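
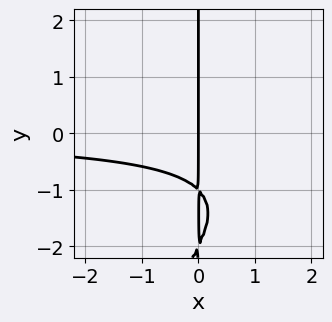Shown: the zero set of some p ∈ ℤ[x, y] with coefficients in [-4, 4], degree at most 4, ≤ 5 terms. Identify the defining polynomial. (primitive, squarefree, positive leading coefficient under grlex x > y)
x^2*y - x*y^2 - 3*x*y - 2*x

First, the degree is 3 — the shape is more complex than any degree-2 curve.
Then, checking where it meets the axes: it meets the x-axis at x = 0 (among the integer gridlines); the visible y-axis segment lies entirely on the curve.
Finally, matching integer coefficients to the picture gives p.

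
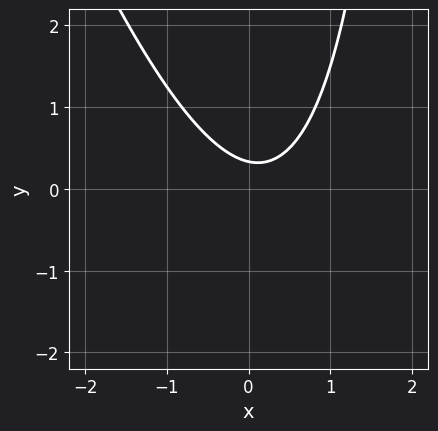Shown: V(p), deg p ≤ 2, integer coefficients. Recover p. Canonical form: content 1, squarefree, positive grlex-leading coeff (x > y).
3*x^2 + x*y - x - 3*y + 1

deg p = 2.
From the visible intercepts: it misses every integer gridline on the x-axis.
Matching integer coefficients to the picture gives p.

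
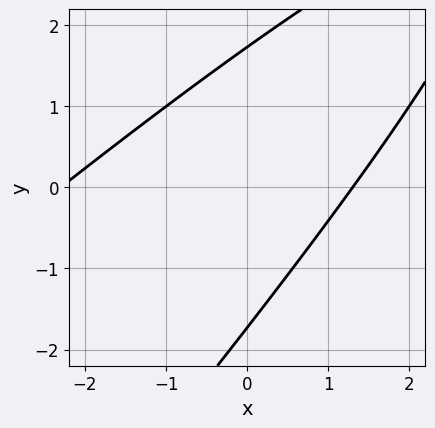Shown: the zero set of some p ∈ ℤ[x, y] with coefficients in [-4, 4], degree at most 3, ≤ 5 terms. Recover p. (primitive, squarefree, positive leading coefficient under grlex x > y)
First, deg p = 2. A generic line meets the curve in up to 2 points.
Finally, solving for integer coefficients yields p as stated.

x^2 - 2*x*y + y^2 + x - 3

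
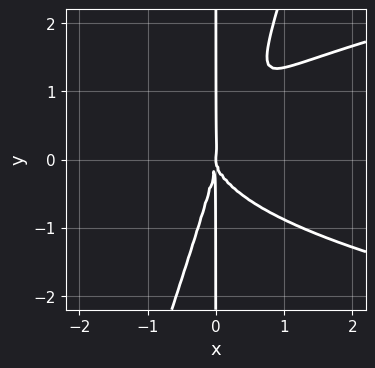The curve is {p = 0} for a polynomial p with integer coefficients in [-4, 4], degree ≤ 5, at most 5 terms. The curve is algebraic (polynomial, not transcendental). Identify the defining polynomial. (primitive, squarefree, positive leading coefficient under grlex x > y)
3*x^2*y^2 - x*y^3 - 3*x^3

(a) Degree: no degree-3 curve has this shape, so deg p = 4.
(b) Reading off the gridlines: the visible y-axis segment lies entirely on the curve; one x-axis crossing is at x = 0.
(c) Matching integer coefficients to the picture gives p.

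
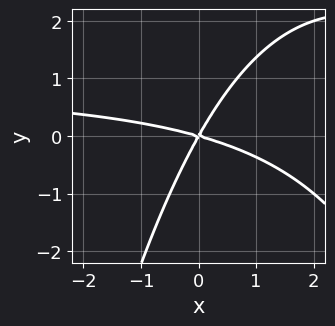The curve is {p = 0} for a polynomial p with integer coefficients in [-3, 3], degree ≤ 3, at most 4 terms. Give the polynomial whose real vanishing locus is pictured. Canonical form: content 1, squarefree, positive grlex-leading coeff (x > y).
(a) deg p = 3.
(b) From the visible intercepts: one y-axis crossing is at y = 0; one x-axis crossing is at x = 0.
(c) Matching integer coefficients to the picture gives p.

x^2*y - x^2 - 3*x*y + 2*y^2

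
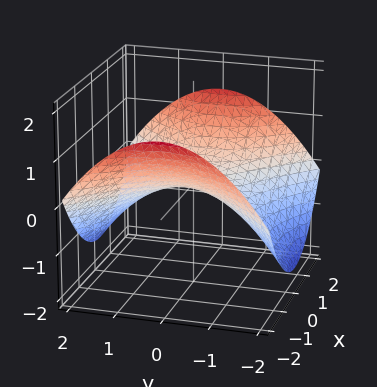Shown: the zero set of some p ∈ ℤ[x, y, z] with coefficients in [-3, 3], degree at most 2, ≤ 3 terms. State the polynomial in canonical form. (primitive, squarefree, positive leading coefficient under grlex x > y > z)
(a) The degree is 2 — a hyperbolic paraboloid; a quadric.
(b) Symmetries: the y ↦ −y reflection is a symmetry, so y appears only in even powers; the x ↦ −x reflection is a symmetry, so x appears only in even powers.
(c) Reading off the gridlines: it crosses the x-axis at the gridline x = 0; one z-axis crossing is at z = 0; it crosses the y-axis at the gridline y = 0.
(d) Together with the visible shape, these determine p as stated.

x^2 - y^2 - 3*z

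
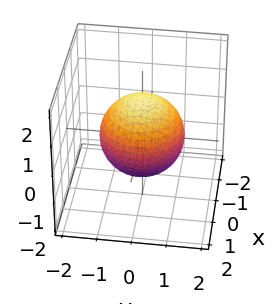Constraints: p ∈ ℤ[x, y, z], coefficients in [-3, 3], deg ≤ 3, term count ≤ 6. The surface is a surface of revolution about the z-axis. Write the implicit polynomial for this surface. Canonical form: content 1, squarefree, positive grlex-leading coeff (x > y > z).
The degree is 2 — no degree-1 surface has this shape.
Symmetries: rotational symmetry about the z-axis ⇒ p depends on x, y only through x² + y².
Checking where it meets the axes: a circular section at z = -1 has radius between 0 and 1.
Putting this together gives p.

2*x^2 + 2*y^2 + 2*z^2 - 3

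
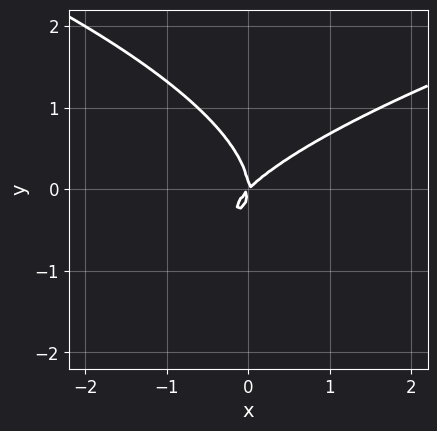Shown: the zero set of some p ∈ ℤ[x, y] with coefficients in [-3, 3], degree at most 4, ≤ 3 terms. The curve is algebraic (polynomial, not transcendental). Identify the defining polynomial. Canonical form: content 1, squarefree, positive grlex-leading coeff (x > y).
y^3 - x^2 + x*y

Degree: no degree-2 curve has this shape, so deg p = 3.
From the visible intercepts: it crosses the x-axis at the gridline x = 0; it meets the y-axis at y = 0 (among the integer gridlines).
These observations pin down the coefficients.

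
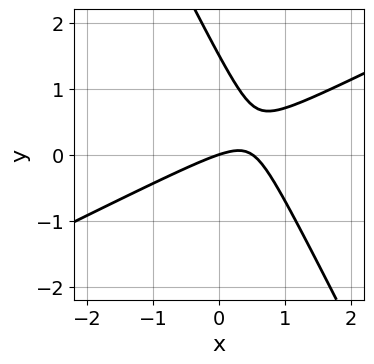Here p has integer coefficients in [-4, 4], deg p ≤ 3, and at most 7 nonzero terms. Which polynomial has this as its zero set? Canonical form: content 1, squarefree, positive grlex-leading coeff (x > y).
(a) deg p = 2. The shape is more complex than any degree-1 curve.
(b) From the axis intercepts and sections: it crosses the y-axis at the gridline y = 0; one x-axis crossing is at x = 0.
(c) These observations pin down the coefficients.

2*x^2 - 3*x*y - 2*y^2 - x + 3*y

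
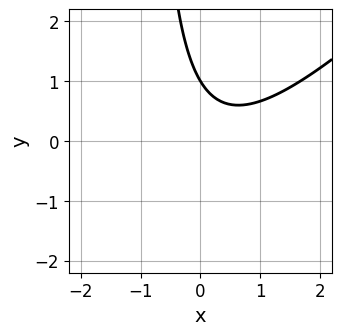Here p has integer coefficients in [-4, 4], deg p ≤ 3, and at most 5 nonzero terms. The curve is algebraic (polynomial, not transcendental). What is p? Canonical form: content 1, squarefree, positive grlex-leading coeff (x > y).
1. The degree is 2 — a generic line meets the curve in up to 2 points.
2. Reading off the gridlines: one y-axis crossing is at y = 1; no x-intercept at any integer in the box.
3. Putting this together gives p.

3*x^2 - 3*x*y - 2*x - 3*y + 3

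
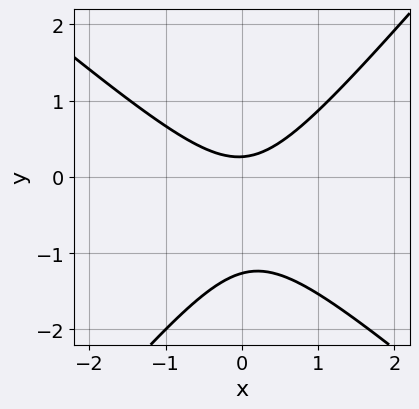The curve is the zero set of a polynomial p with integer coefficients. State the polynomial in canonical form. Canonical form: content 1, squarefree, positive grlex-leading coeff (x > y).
The degree is 2 — a generic line meets the curve in up to 2 points.
Reading off the gridlines: the curve avoids every integer x-axis point in the box.
Fitting integer coefficients to these (and the overall shape) gives p.

3*x^2 + x*y - 3*y^2 - 3*y + 1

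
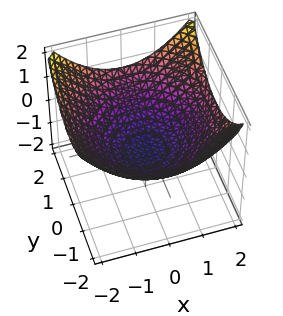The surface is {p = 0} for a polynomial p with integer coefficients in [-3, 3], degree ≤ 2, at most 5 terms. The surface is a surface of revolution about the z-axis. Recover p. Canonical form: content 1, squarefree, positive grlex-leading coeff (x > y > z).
x^2 + y^2 - 3*z - 2

The degree is 2 — no degree-1 surface has this shape.
By symmetry, the z-axis is an axis of rotation, so x and y enter only as x² + y².
Checking where it meets the axes: a circular section at z = 0 has radius between 1 and 2.
Matching integer coefficients to the picture gives p.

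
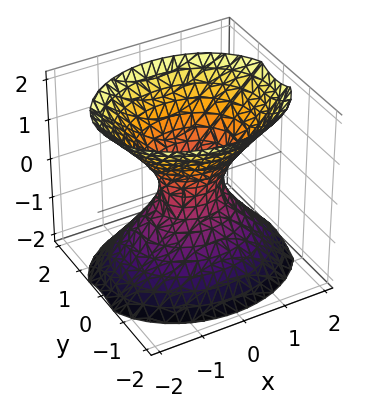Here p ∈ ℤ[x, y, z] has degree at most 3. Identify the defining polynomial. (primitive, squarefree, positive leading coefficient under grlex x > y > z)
First, the degree is 2 — one connected sheet with a waist; a quadric.
Then, symmetries: mirror symmetry y ↦ −y ⇒ only even powers of y; mirror symmetry x ↦ −x ⇒ only even powers of x; it's symmetric under z → −z, forcing even powers of z.
Then, against the integer gridlines: the surface avoids every integer z-axis point in the box.
Finally, assembling these constraints gives the stated polynomial.

2*x^2 + 3*y^2 - 2*z^2 - 1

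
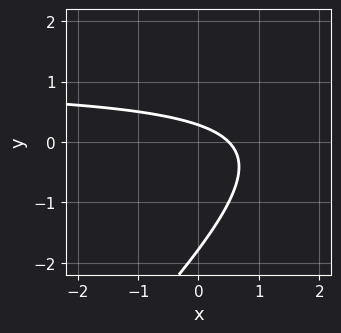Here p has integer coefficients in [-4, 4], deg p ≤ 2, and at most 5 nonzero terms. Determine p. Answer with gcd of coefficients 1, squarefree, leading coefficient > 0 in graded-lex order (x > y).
2*x*y - 2*y^2 - 2*x - 3*y + 1

First, the degree is 2 — no degree-1 curve has this shape.
Finally, the integer polynomial consistent with all of this is the stated p.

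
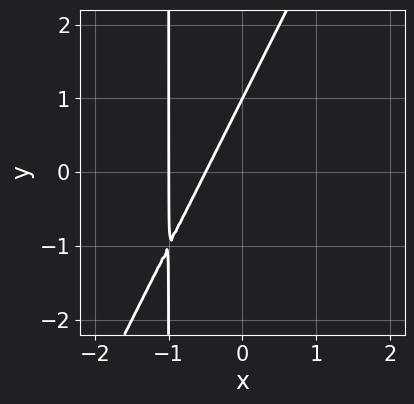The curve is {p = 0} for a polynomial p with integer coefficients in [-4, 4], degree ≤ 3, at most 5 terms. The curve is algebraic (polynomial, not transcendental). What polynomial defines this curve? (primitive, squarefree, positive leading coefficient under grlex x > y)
2*x^2 - x*y + 3*x - y + 1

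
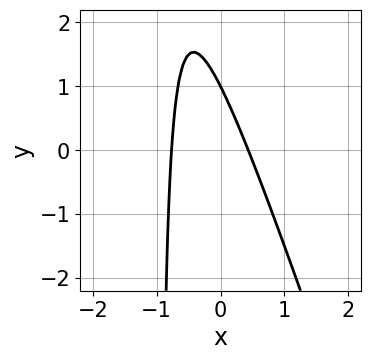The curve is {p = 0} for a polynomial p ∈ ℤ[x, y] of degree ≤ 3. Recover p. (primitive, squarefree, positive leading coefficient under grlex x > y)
3*x^2 + x*y + x + y - 1

(a) The degree is 2 — the shape is more complex than any degree-1 curve.
(b) From the axis intercepts and sections: it meets the y-axis at y = 1 (among the integer gridlines).
(c) These observations pin down the coefficients.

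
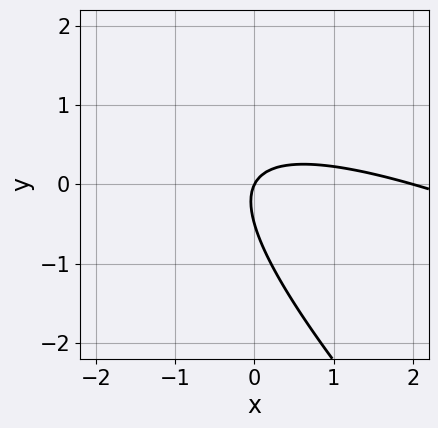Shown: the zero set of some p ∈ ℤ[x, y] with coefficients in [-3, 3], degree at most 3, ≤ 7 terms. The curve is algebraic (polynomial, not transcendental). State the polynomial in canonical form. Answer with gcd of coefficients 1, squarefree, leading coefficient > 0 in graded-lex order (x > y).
(a) Degree: a generic line meets the curve in up to 2 points, so deg p = 2.
(b) From the visible intercepts: one y-axis crossing is at y = 0; the x-axis gridline crossings are at x ∈ {0, 2}.
(c) Fitting integer coefficients to these (and the overall shape) gives p.

x^2 + 3*x*y + 2*y^2 - 2*x + y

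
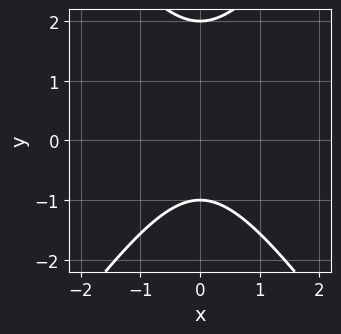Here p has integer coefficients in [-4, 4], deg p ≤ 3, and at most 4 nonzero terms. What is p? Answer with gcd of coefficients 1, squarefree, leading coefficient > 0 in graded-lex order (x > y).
The degree is 2 — the shape is more complex than any degree-1 curve.
Symmetries: it's symmetric under x → −x, forcing even powers of x.
From the visible intercepts: it misses every integer gridline on the x-axis; among the integer gridlines, it crosses the y-axis at y ∈ {-1, 2}.
Assembling these constraints gives the stated polynomial.

2*x^2 - y^2 + y + 2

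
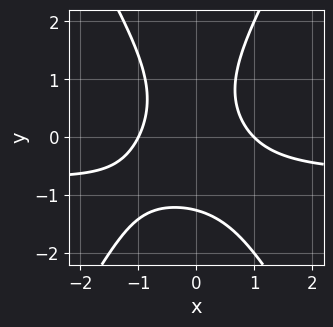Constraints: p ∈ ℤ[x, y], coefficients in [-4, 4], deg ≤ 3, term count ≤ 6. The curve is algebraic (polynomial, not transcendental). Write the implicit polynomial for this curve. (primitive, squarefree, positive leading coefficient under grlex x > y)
3*x^2*y - y^3 + 2*x^2 + x*y - 2

(a) Degree: a generic line meets the curve in up to 3 points, so deg p = 3.
(b) Observable constraints: among the integer gridlines, it crosses the x-axis at x ∈ {-1, 1}.
(c) These observations pin down the coefficients.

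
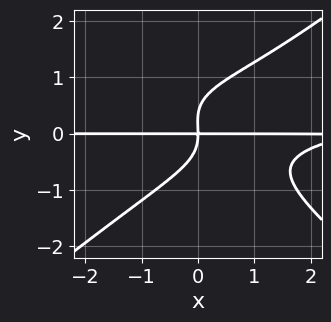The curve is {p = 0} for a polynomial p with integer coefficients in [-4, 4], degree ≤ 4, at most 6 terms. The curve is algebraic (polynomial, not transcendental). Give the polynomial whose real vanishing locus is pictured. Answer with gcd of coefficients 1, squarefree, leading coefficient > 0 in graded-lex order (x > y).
2*x^2*y^2 - 3*y^4 - x^2*y + y^3 + 3*x*y

deg p = 4. A generic line meets the curve in up to 4 points.
Against the integer gridlines: every point of the x-axis in the box is on the curve; it crosses the y-axis at the gridline y = 0.
These observations pin down the coefficients.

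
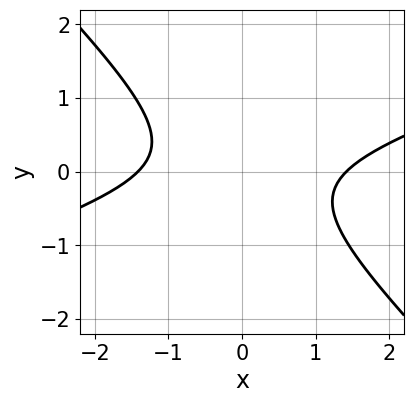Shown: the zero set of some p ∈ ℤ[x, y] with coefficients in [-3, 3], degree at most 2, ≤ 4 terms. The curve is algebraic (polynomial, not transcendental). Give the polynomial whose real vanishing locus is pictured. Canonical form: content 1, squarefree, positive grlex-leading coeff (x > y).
The degree is 2 — a generic line meets the curve in up to 2 points.
Against the integer gridlines: no y-intercept at any integer in the box.
These observations pin down the coefficients.

x^2 - 2*x*y - 3*y^2 - 2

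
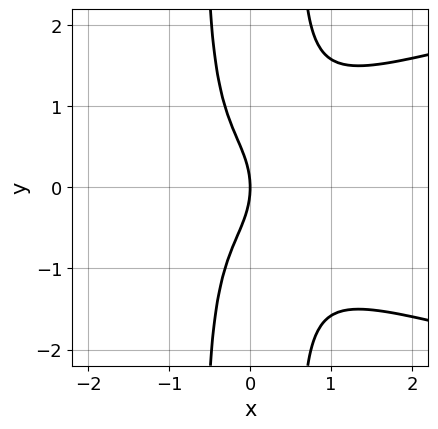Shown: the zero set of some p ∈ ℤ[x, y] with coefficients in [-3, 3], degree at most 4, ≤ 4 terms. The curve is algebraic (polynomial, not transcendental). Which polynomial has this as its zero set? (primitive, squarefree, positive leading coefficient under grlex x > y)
Degree: no degree-3 curve has this shape, so deg p = 4.
Symmetries: mirror symmetry y ↦ −y ⇒ only even powers of y.
Against the integer gridlines: one x-axis crossing is at x = 0; one y-axis crossing is at y = 0.
These observations pin down the coefficients.

3*x^2*y^2 - 3*x^3 - y^2 - 2*x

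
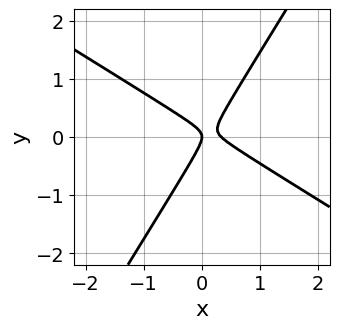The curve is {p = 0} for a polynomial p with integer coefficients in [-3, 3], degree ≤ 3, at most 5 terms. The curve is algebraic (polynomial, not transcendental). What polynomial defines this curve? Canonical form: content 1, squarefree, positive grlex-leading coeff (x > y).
1. deg p = 2. No degree-1 curve has this shape.
2. Reading off the gridlines: it crosses the y-axis at the gridline y = 0; it crosses the x-axis at the gridline x = 0.
3. Solving for integer coefficients yields p as stated.

3*x^2 + 3*x*y - 3*y^2 - x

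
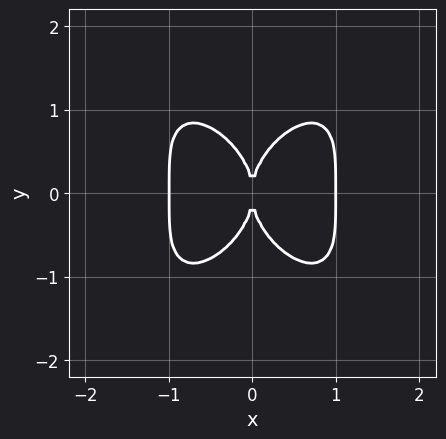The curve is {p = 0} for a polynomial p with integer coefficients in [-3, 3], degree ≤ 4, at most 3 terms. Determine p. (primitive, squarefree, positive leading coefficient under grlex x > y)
2*x^4 + y^4 - 2*x^2

(a) Degree: a generic line meets the curve in up to 4 points, so deg p = 4.
(b) Symmetries: the x ↦ −x reflection is a symmetry, so x appears only in even powers; mirror symmetry y ↦ −y ⇒ only even powers of y.
(c) From the axis intercepts and sections: it crosses the y-axis at the gridline y = 0; the x-axis gridline crossings are at x ∈ {-1, 0, 1}.
(d) Solving for integer coefficients yields p as stated.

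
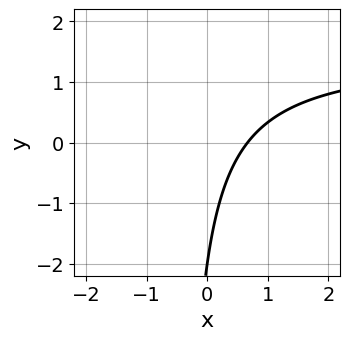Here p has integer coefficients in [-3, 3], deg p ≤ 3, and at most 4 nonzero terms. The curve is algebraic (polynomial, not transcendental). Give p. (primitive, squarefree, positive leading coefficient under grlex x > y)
First, deg p = 2. No degree-1 curve has this shape.
Then, checking where it meets the axes: it meets the y-axis at y = -2 (among the integer gridlines).
Finally, these observations pin down the coefficients.

2*x*y - 3*x + y + 2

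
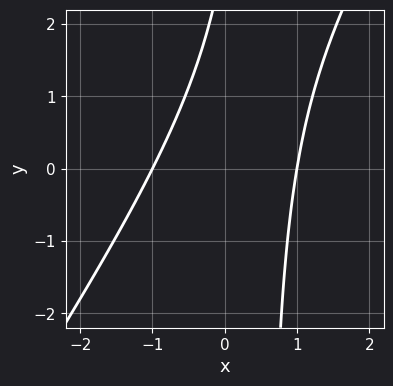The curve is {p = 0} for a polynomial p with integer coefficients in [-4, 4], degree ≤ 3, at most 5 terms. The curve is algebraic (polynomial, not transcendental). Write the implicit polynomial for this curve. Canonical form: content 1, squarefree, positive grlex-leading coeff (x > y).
3*x^2 - 2*x*y + y - 3

(a) Degree: the shape is more complex than any degree-1 curve, so deg p = 2.
(b) From the axis intercepts and sections: no y-intercept at any integer in the box; the x-axis gridline crossings are at x ∈ {-1, 1}.
(c) Fitting integer coefficients to these (and the overall shape) gives p.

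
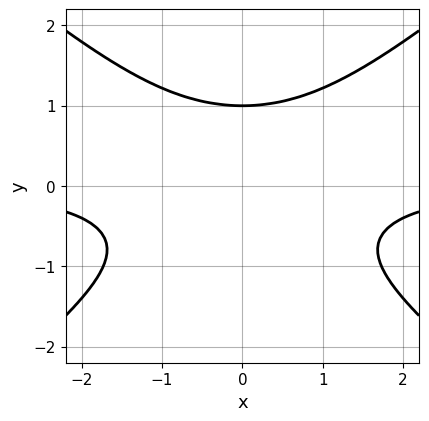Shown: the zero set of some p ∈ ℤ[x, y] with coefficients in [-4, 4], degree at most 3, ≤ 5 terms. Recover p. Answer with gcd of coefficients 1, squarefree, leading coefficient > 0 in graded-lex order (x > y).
2*x^2*y - 3*y^3 + 3

First, degree: a generic line meets the curve in up to 3 points, so deg p = 3.
Next, symmetries: the x ↦ −x reflection is a symmetry, so x appears only in even powers.
Next, against the integer gridlines: it misses every integer gridline on the x-axis; one y-axis crossing is at y = 1.
Finally, the integer polynomial consistent with all of this is the stated p.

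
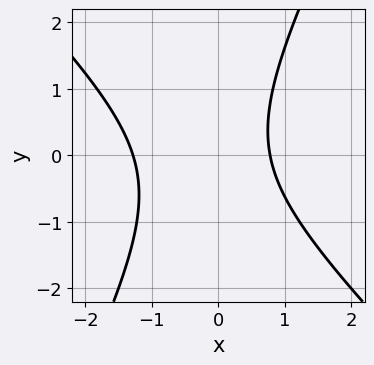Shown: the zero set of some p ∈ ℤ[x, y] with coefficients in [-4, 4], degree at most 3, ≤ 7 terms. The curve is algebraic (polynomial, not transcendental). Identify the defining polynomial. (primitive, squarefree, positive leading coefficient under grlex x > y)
(a) deg p = 2.
(b) From the visible intercepts: it misses every integer gridline on the y-axis.
(c) Matching integer coefficients to the picture gives p.

2*x^2 + x*y - y^2 + x - 2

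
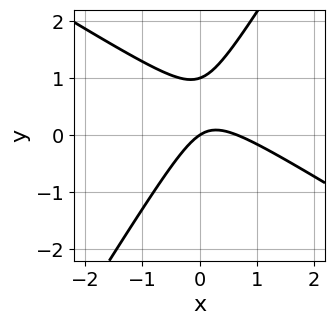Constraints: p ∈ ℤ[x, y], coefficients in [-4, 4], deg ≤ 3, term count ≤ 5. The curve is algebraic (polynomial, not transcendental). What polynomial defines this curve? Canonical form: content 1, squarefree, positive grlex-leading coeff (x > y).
3*x^2 + 3*x*y - 3*y^2 - 2*x + 3*y

First, deg p = 2. A generic line meets the curve in up to 2 points.
Then, against the integer gridlines: among the integer gridlines, it crosses the y-axis at y ∈ {0, 1}; it crosses the x-axis at the gridline x = 0.
Finally, the integer polynomial consistent with all of this is the stated p.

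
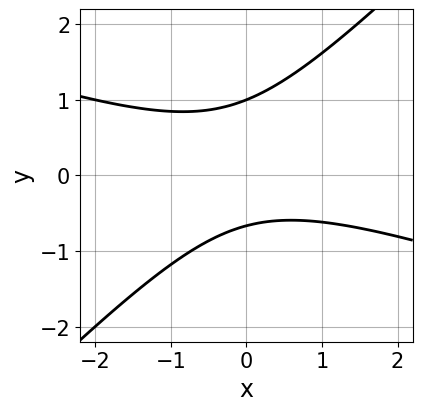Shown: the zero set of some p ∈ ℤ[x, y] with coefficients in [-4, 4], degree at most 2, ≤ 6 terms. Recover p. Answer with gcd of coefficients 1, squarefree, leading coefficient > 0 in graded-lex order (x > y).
1. deg p = 2. No degree-1 curve has this shape.
2. Against the integer gridlines: it crosses the y-axis at the gridline y = 1; no x-intercept at any integer in the box.
3. These observations pin down the coefficients.

x^2 + 2*x*y - 3*y^2 + y + 2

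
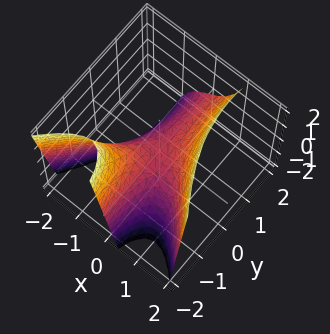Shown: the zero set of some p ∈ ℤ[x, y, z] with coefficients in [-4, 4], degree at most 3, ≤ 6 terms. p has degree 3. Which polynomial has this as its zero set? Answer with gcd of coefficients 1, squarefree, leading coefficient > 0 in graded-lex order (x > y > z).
First, deg p = 3. A generic line meets the surface in up to 3 points.
Then, checking where it meets the axes: one x-axis crossing is at x = 0; it meets the z-axis at z = 0 (among the integer gridlines); the visible y-axis segment lies entirely on the surface.
Finally, matching integer coefficients to the picture gives p.

2*x^3 - x*y^2 + 3*x*y - 2*z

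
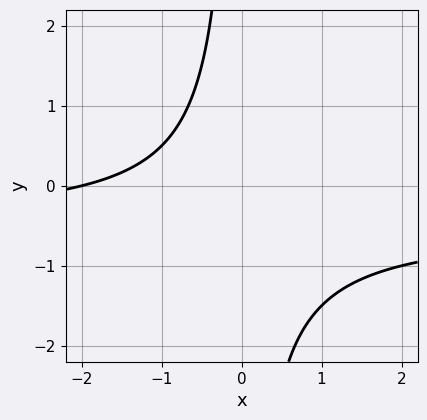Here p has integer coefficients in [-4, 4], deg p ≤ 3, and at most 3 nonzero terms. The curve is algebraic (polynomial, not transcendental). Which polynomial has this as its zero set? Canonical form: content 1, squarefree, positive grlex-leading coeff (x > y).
2*x*y + x + 2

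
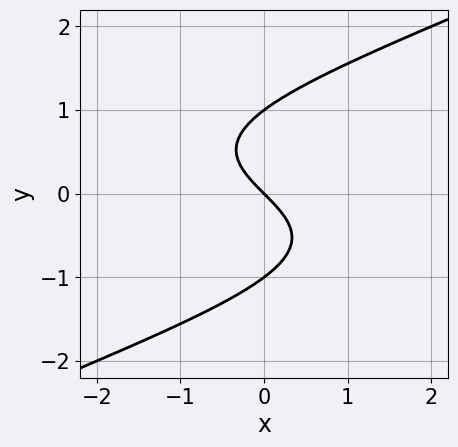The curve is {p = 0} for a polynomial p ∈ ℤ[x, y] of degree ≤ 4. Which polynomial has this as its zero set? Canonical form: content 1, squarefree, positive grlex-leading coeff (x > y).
1. The degree is 3 — no degree-2 curve has this shape.
2. Against the integer gridlines: it meets the x-axis at x = 0 (among the integer gridlines); among the integer gridlines, it crosses the y-axis at y ∈ {-1, 0, 1}.
3. Fitting integer coefficients to these (and the overall shape) gives p.

x*y^2 - 2*y^3 + 2*x + 2*y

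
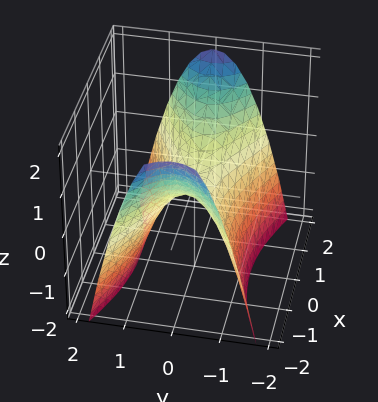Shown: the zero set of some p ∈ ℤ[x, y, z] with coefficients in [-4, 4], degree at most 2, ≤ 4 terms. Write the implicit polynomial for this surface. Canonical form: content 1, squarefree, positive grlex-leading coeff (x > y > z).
Degree: a hyperbolic paraboloid; a quadric, so deg p = 2.
Symmetries: it's symmetric under x → −x, forcing even powers of x; it's symmetric under y → −y, forcing even powers of y.
From the axis intercepts and sections: it meets the y-axis at y = 0 (among the integer gridlines); it meets the z-axis at z = 0 (among the integer gridlines); it meets the x-axis at x = 0 (among the integer gridlines).
Together with the visible shape, these determine p as stated.

x^2 - 3*y^2 - 2*z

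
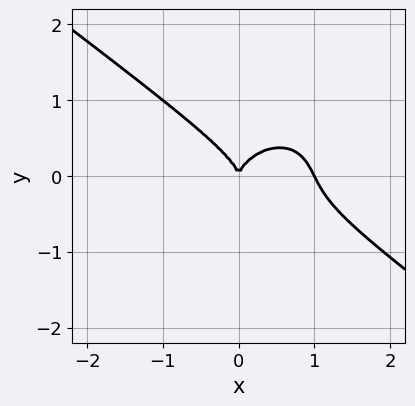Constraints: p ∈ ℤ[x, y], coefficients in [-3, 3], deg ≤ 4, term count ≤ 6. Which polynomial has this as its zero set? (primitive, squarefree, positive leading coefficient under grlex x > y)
Degree: the shape is more complex than any degree-2 curve, so deg p = 3.
Checking where it meets the axes: one y-axis crossing is at y = 0; the x-axis gridline crossings are at x ∈ {0, 1}.
These observations pin down the coefficients.

2*x^3 + x^2*y + 3*y^3 - 2*x^2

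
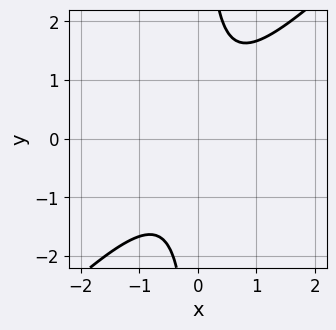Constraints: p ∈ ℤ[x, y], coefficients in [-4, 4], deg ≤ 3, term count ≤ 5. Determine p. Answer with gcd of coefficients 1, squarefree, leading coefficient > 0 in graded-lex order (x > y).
3*x^2 - 3*x*y + 2

deg p = 2. A generic line meets the curve in up to 2 points.
Observable constraints: no y-intercept at any integer in the box; no x-intercept at any integer in the box.
Together with the visible shape, these determine p as stated.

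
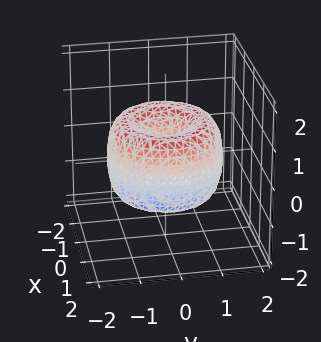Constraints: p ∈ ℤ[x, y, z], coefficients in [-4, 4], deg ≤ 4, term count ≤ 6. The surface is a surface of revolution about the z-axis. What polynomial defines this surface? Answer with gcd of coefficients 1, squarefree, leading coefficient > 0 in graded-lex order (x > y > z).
x^4 + 2*x^2*y^2 + y^4 - 2*x^2 - 2*y^2 + z^2

deg p = 4. The shape is more complex than any degree-3 surface.
By symmetry, the surface is invariant under rotation about z: p = q(x² + y², z).
Reading off the gridlines: one x-axis crossing is at x = 0; one y-axis crossing is at y = 0; a circular section at z = 0 has radius between 1 and 2.
Fitting integer coefficients to these (and the overall shape) gives p.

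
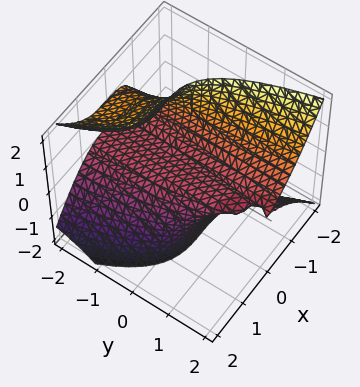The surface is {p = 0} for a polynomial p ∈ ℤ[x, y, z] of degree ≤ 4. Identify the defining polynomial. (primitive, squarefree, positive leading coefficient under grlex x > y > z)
2*x^3 + 2*y*z^2 - y*z + 2*z

1. Degree: no degree-2 surface has this shape, so deg p = 3.
2. Observable constraints: it crosses the x-axis at the gridline x = 0; every point of the y-axis in the box is on the surface.
3. Together with the visible shape, these determine p as stated.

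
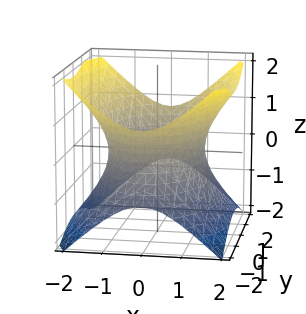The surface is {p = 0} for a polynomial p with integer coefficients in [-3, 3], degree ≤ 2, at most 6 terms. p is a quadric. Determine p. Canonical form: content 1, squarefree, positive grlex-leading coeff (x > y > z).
(a) The degree is 2 — an hourglass — one-sheet hyperboloid; a quadric.
(b) Symmetries: it's symmetric under z → −z, forcing even powers of z; it's symmetric under y → −y, forcing even powers of y; the x ↦ −x reflection is a symmetry, so x appears only in even powers.
(c) Checking where it meets the axes: the surface avoids every integer z-axis point in the box.
(d) Putting this together gives p.

2*x^2 + y^2 - 2*z^2 - 3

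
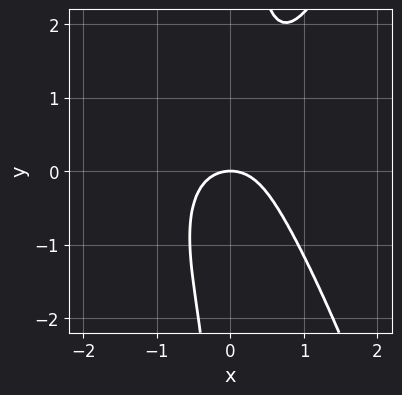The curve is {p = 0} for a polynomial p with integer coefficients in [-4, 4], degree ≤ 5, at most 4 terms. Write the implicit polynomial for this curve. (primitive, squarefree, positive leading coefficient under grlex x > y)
1. The degree is 4 — a generic line meets the curve in up to 4 points.
2. From the visible intercepts: it crosses the y-axis at the gridline y = 0; one x-axis crossing is at x = 0.
3. Solving for integer coefficients yields p as stated.

3*x^4 - 2*x*y^2 + 2*x^2 + 2*y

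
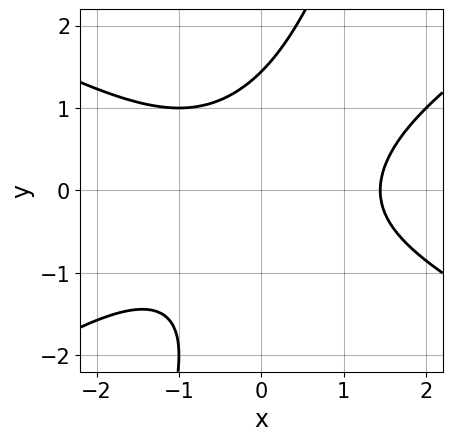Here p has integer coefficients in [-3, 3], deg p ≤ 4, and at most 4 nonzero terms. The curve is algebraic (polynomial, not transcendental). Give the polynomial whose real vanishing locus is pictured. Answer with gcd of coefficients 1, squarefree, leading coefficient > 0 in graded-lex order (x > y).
x^3 - 3*x*y^2 + y^3 - 3

1. Degree: a generic line meets the curve in up to 3 points, so deg p = 3.
2. Matching integer coefficients to the picture gives p.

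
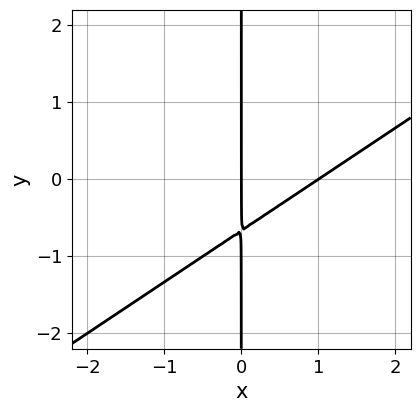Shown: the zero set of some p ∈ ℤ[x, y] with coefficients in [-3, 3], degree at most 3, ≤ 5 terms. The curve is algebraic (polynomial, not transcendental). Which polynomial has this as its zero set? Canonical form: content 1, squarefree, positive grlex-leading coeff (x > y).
2*x^2 - 3*x*y - 2*x

(a) The degree is 2 — the shape is more complex than any degree-1 curve.
(b) Against the integer gridlines: among the integer gridlines, it crosses the x-axis at x ∈ {0, 1}; the visible y-axis segment lies entirely on the curve.
(c) Putting this together gives p.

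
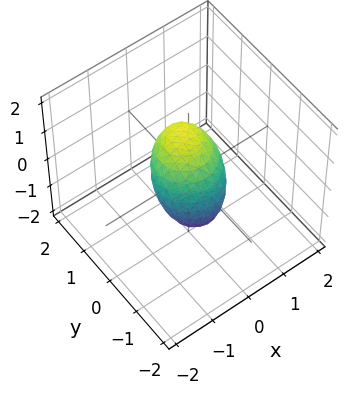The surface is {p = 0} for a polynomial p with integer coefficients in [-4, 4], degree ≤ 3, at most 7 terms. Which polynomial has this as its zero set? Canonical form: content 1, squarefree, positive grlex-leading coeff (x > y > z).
1. Degree: a generic line meets the surface in up to 2 points, so deg p = 2.
2. Putting this together gives p.

3*x^2 - x*z + 3*y^2 - 3*y*z + 3*z^2 - 2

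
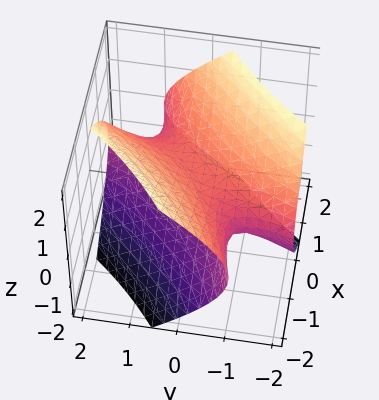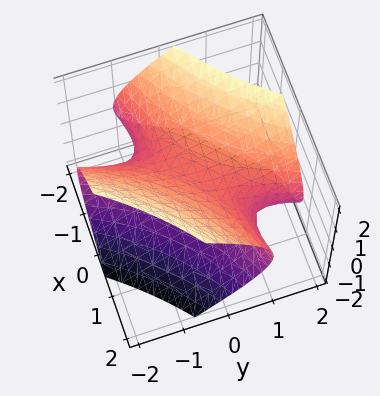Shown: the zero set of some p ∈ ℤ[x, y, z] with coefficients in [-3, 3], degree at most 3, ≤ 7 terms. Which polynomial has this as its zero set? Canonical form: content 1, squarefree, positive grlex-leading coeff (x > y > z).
Degree: no degree-1 surface has this shape, so deg p = 2.
From the axis intercepts and sections: no x-intercept at any integer in the box; no y-intercept at any integer in the box.
Together with the visible shape, these determine p as stated.

x^2 - 3*x*y + y^2 - 2*z^2 + 1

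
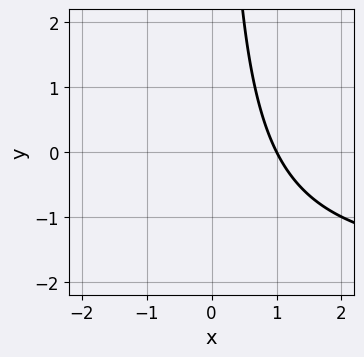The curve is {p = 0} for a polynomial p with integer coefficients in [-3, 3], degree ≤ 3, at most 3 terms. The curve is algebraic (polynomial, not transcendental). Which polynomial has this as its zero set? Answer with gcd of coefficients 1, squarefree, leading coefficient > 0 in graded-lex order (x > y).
x*y + 2*x - 2

(a) The degree is 2 — no degree-1 curve has this shape.
(b) Observable constraints: it meets the x-axis at x = 1 (among the integer gridlines); the curve avoids every integer y-axis point in the box.
(c) Fitting integer coefficients to these (and the overall shape) gives p.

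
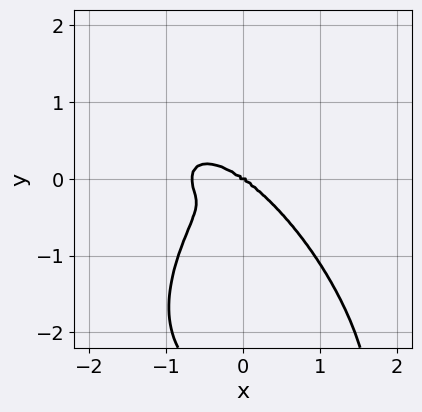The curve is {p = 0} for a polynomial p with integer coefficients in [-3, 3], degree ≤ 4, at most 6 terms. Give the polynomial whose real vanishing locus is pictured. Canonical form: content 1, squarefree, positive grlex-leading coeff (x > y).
First, the degree is 4 — no degree-3 curve has this shape.
Next, from the axis intercepts and sections: it meets the x-axis at x = 0 (among the integer gridlines); one y-axis crossing is at y = 0.
Finally, matching integer coefficients to the picture gives p.

3*x^4 + y^4 + 2*x^3 - 2*x*y^2 + 3*y^3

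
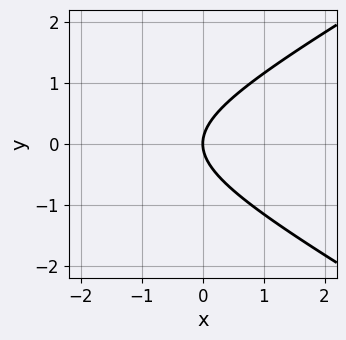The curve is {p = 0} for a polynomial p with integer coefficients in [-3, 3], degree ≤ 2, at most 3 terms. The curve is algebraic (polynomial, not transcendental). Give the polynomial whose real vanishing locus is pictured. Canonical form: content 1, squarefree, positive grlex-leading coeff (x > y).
1. Degree: the shape is more complex than any degree-1 curve, so deg p = 2.
2. Symmetries: it's symmetric under y → −y, forcing even powers of y.
3. Against the integer gridlines: it meets the x-axis at x = 0 (among the integer gridlines); it crosses the y-axis at the gridline y = 0.
4. Assembling these constraints gives the stated polynomial.

x^2 - 3*y^2 + 3*x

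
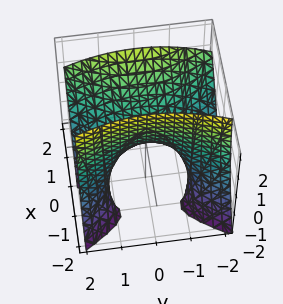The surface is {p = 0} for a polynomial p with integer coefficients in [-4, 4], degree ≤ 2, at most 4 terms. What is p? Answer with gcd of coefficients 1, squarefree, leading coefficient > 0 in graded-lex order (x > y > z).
3*x^2 - 3*x*z - y^2 - 2*z

1. deg p = 2. A generic line meets the surface in up to 2 points.
2. Checking where it meets the axes: it crosses the x-axis at the gridline x = 0; it meets the z-axis at z = 0 (among the integer gridlines).
3. The integer polynomial consistent with all of this is the stated p.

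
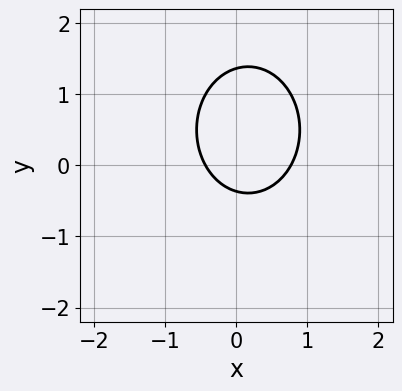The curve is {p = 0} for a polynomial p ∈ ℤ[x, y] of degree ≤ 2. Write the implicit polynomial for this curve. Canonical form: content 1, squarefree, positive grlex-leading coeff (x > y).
First, the degree is 2 — no degree-1 curve has this shape.
Finally, putting this together gives p.

3*x^2 + 2*y^2 - x - 2*y - 1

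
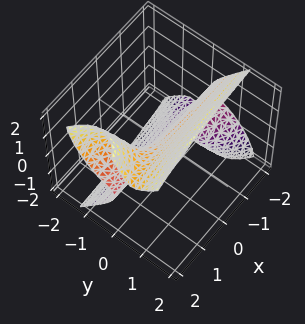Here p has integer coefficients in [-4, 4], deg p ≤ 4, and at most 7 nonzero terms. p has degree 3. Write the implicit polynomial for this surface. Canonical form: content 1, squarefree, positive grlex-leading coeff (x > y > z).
1. Degree: no degree-2 surface has this shape, so deg p = 3.
2. Observable constraints: it meets the y-axis at y = 0 (among the integer gridlines); the visible x-axis segment lies entirely on the surface.
3. Putting this together gives p.

2*x*y*z - x*z^2 - 3*y^3 + z^3 - 2*y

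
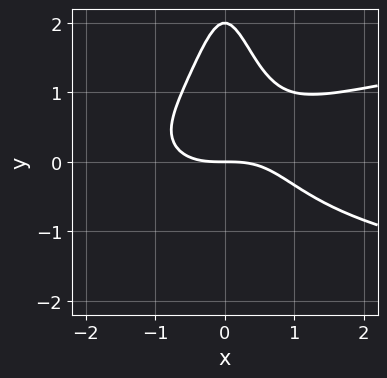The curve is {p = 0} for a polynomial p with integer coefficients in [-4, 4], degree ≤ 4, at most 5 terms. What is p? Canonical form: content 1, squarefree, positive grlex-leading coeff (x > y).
Degree: a generic line meets the curve in up to 4 points, so deg p = 4.
Against the integer gridlines: the y-axis gridline crossings are at y ∈ {0, 2}; one x-axis crossing is at x = 0.
Together with the visible shape, these determine p as stated.

2*x^2*y^2 - x^3 + y^2 - 2*y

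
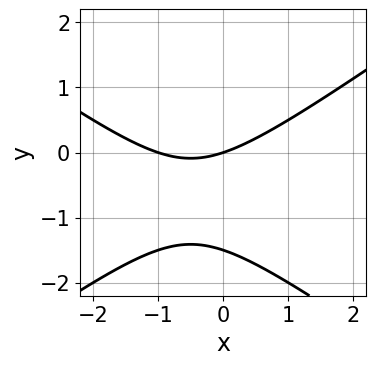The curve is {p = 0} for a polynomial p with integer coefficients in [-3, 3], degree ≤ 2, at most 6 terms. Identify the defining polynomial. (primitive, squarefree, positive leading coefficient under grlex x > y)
First, degree: no degree-1 curve has this shape, so deg p = 2.
Then, from the axis intercepts and sections: among the integer gridlines, it crosses the x-axis at x ∈ {-1, 0}; it crosses the y-axis at the gridline y = 0.
Finally, together with the visible shape, these determine p as stated.

x^2 - 2*y^2 + x - 3*y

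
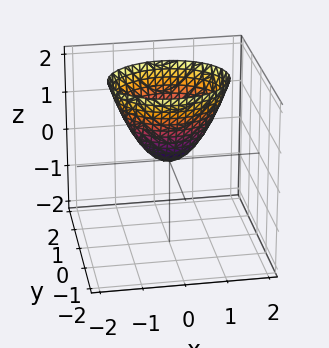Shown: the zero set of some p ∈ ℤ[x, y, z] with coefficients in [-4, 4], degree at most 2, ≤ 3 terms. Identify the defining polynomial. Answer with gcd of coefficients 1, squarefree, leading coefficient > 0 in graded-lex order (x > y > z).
2*x^2 + 3*y^2 - 2*z

1. Degree: a single bowl opening along one axis; a quadric, so deg p = 2.
2. Symmetries: it's symmetric under y → −y, forcing even powers of y; it's symmetric under x → −x, forcing even powers of x.
3. Observable constraints: it crosses the z-axis at the gridline z = 0; one y-axis crossing is at y = 0; it meets the x-axis at x = 0 (among the integer gridlines).
4. The integer polynomial consistent with all of this is the stated p.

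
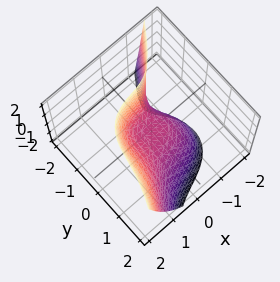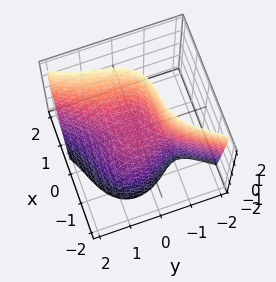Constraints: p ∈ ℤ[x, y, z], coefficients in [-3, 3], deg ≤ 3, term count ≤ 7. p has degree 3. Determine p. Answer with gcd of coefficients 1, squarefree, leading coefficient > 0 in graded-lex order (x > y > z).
First, the degree is 3 — no degree-2 surface has this shape.
Then, from the axis intercepts and sections: it meets the x-axis at x = 0 (among the integer gridlines); it crosses the y-axis at the gridline y = 0.
Finally, these observations pin down the coefficients.

x^3 + x*y^2 - y^3 - y*z - z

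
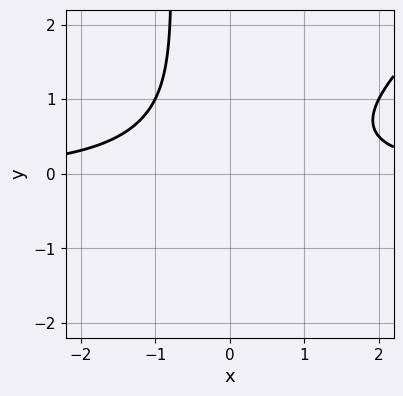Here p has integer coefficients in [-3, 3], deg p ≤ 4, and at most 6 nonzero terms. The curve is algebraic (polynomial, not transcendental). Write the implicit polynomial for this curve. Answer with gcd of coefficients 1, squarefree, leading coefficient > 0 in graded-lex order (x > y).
2*x^2*y - 2*x*y^2 - 2*y^2 + y - 3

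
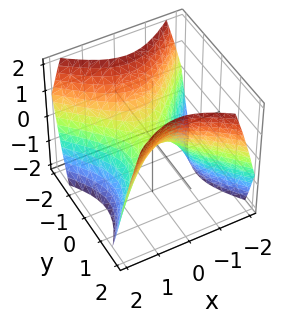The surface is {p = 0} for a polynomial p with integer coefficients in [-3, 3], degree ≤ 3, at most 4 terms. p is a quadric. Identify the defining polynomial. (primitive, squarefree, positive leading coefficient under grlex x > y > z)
x^2 - y^2 + z

1. deg p = 2. A hyperbolic paraboloid; a quadric.
2. Symmetries: mirror symmetry y ↦ −y ⇒ only even powers of y; the x ↦ −x reflection is a symmetry, so x appears only in even powers.
3. Reading off the gridlines: it meets the y-axis at y = 0 (among the integer gridlines); it meets the x-axis at x = 0 (among the integer gridlines); it crosses the z-axis at the gridline z = 0.
4. These observations pin down the coefficients.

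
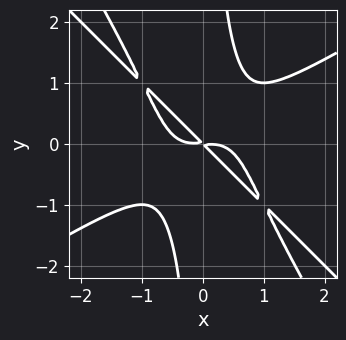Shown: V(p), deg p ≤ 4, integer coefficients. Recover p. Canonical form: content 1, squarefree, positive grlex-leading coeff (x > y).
x^4 - 2*x^2*y^2 - x*y^3 + x*y + y^2

(a) The degree is 4 — a generic line meets the curve in up to 4 points.
(b) The integer polynomial consistent with all of this is the stated p.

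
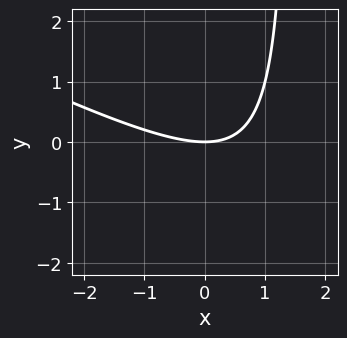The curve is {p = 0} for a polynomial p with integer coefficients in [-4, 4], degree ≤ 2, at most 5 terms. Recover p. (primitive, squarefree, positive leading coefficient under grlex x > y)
deg p = 2. A generic line meets the curve in up to 2 points.
From the axis intercepts and sections: one y-axis crossing is at y = 0; one x-axis crossing is at x = 0.
Matching integer coefficients to the picture gives p.

x^2 + 2*x*y - 3*y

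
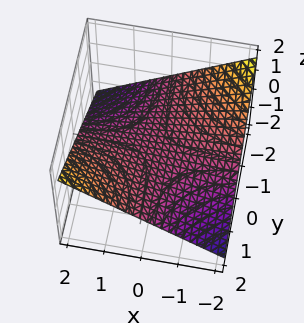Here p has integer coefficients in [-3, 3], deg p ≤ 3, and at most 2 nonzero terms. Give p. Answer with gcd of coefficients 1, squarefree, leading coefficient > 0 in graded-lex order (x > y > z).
First, deg p = 2.
Then, observable constraints: the visible x-axis segment lies entirely on the surface; it meets the z-axis at z = 0 (among the integer gridlines).
Finally, solving for integer coefficients yields p as stated.

x*y - 3*z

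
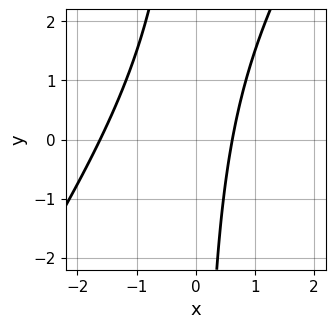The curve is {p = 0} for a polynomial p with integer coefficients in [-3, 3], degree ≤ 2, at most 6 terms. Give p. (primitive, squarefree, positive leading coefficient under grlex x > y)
3*x^2 - 2*x*y + 3*x - 3

Degree: a generic line meets the curve in up to 2 points, so deg p = 2.
Observable constraints: it misses every integer gridline on the y-axis.
Matching integer coefficients to the picture gives p.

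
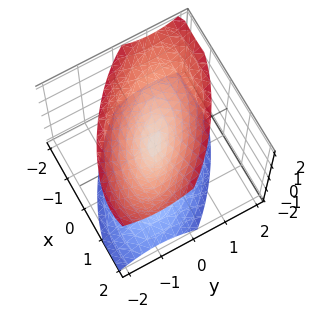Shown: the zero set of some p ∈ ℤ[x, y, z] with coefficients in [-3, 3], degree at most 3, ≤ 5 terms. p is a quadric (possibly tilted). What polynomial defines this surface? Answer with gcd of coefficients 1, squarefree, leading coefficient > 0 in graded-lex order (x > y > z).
(a) I count 2 distinct pieces. They look like related sheets of one shape, so recover p as a whole.
(b) deg p = 2. The shape is more complex than any degree-1 surface.
(c) Reading off the gridlines: one y-axis crossing is at y = 0; it meets the z-axis at z = 0 (among the integer gridlines).
(d) Assembling these constraints gives the stated polynomial.

2*x^2 + 3*x*y + 3*y^2 - 2*z^2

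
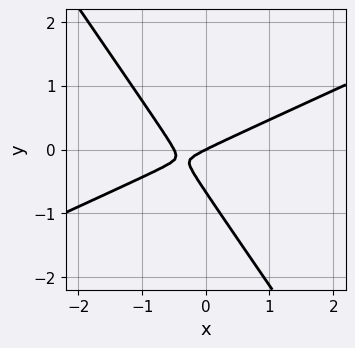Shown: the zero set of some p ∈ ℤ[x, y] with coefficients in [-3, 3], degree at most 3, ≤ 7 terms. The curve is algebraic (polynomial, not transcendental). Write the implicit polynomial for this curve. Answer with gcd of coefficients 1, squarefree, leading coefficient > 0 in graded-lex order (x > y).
The degree is 2 — no degree-1 curve has this shape.
From the axis intercepts and sections: one x-axis crossing is at x = 0; it meets the y-axis at y = 0 (among the integer gridlines).
Putting this together gives p.

2*x^2 - 3*x*y - 3*y^2 + x - 2*y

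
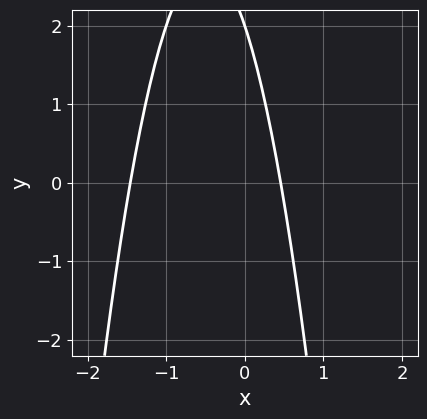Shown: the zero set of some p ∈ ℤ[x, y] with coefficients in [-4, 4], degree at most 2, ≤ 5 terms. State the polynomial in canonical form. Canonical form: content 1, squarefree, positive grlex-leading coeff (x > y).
1. The degree is 2 — no degree-1 curve has this shape.
2. Checking where it meets the axes: one y-axis crossing is at y = 2.
3. Matching integer coefficients to the picture gives p.

3*x^2 + 3*x + y - 2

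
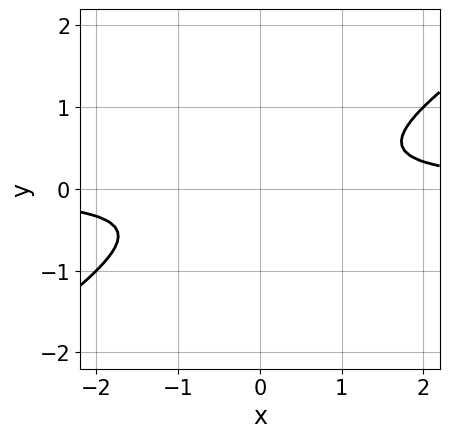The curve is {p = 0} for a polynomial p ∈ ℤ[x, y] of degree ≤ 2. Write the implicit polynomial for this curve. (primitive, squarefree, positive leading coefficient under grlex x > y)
Degree: the shape is more complex than any degree-1 curve, so deg p = 2.
Reading off the gridlines: the curve avoids every integer x-axis point in the box; it misses every integer gridline on the y-axis.
Solving for integer coefficients yields p as stated.

2*x*y - 3*y^2 - 1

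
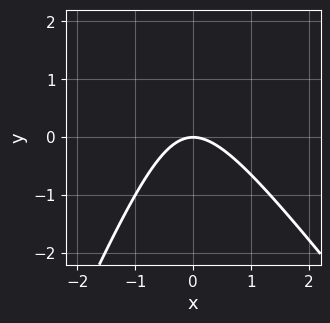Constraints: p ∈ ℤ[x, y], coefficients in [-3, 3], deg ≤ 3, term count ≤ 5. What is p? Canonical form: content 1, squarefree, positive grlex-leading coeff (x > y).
1. Degree: a generic line meets the curve in up to 2 points, so deg p = 2.
2. Checking where it meets the axes: one x-axis crossing is at x = 0; it meets the y-axis at y = 0 (among the integer gridlines).
3. The integer polynomial consistent with all of this is the stated p.

3*x^2 + x*y - y^2 + 3*y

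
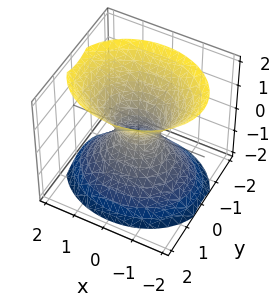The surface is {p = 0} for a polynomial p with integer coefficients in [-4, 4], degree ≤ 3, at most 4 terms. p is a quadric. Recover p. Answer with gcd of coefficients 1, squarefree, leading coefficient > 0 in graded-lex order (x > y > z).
1. The degree is 2 — an hourglass — one-sheet hyperboloid; a quadric.
2. Symmetries: mirror symmetry y ↦ −y ⇒ only even powers of y; it's symmetric under z → −z, forcing even powers of z; mirror symmetry x ↦ −x ⇒ only even powers of x.
3. From the axis intercepts and sections: the surface avoids every integer z-axis point in the box.
4. Putting this together gives p.

2*x^2 + 3*y^2 - 2*z^2 - 1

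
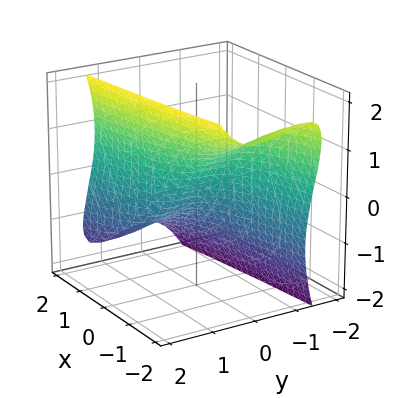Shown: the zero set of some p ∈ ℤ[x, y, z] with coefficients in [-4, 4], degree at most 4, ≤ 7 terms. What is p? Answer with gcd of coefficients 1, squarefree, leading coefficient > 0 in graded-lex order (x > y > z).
3*y^3 + 3*y^2*z - z^3 - 3*x - 2*z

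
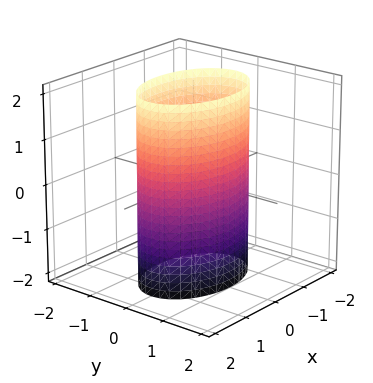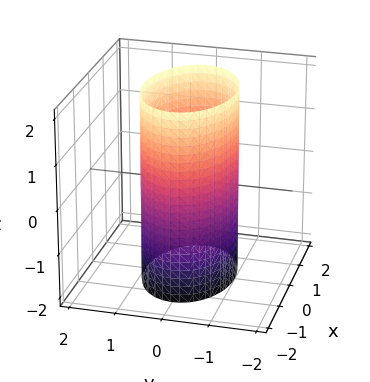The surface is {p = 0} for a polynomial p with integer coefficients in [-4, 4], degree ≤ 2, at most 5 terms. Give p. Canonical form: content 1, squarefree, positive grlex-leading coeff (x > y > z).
(a) The degree is 2 — constant cross-section along one axis; a quadric.
(b) Symmetries: the x ↦ −x reflection is a symmetry, so x appears only in even powers; mirror symmetry y ↦ −y ⇒ only even powers of y; the z ↦ −z reflection is a symmetry, so z appears only in even powers.
(c) Checking where it meets the axes: among the integer gridlines, it crosses the y-axis at y ∈ {-1, 1}; no z-intercept at any integer in the box.
(d) The integer polynomial consistent with all of this is the stated p.

x^2 + 2*y^2 - 2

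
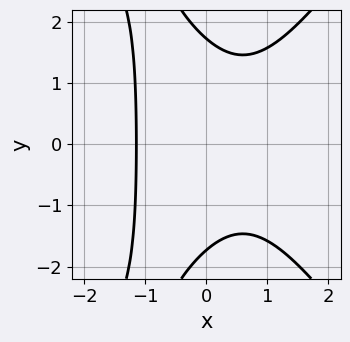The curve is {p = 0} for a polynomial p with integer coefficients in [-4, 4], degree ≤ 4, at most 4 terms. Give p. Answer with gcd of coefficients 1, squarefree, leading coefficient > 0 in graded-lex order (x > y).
The degree is 3 — a generic line meets the curve in up to 3 points.
Symmetries: mirror symmetry y ↦ −y ⇒ only even powers of y.
Assembling these constraints gives the stated polynomial.

2*x^3 - x*y^2 - y^2 + 3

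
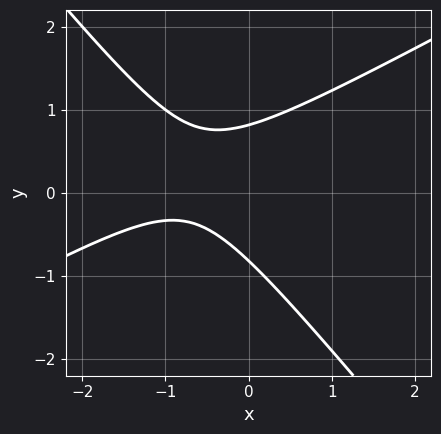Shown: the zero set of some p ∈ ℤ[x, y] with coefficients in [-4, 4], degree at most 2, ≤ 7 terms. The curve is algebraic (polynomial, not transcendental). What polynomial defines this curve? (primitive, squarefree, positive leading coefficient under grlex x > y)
2*x^2 - 2*x*y - 3*y^2 + 3*x + 2

(a) Degree: the shape is more complex than any degree-1 curve, so deg p = 2.
(b) Checking where it meets the axes: the curve avoids every integer x-axis point in the box.
(c) Matching integer coefficients to the picture gives p.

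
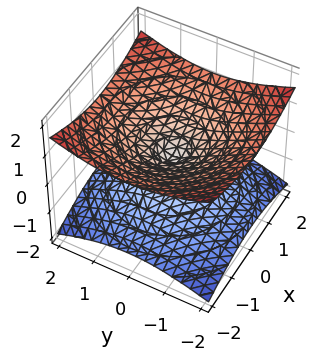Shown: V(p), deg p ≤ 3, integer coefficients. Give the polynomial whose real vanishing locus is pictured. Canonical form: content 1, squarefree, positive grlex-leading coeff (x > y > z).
x^2 + y^2 - 3*z^2

First, the degree is 2 — two nappes meeting at a single point; a quadric.
Then, symmetries: the z ↦ −z reflection is a symmetry, so z appears only in even powers; every cross-section ⟂ z is a circle, so x, y appear only via x² + y².
Next, checking where it meets the axes: a circular section at z = -1 has radius between 1 and 2; it meets the y-axis at y = 0 (among the integer gridlines).
Finally, the integer polynomial consistent with all of this is the stated p.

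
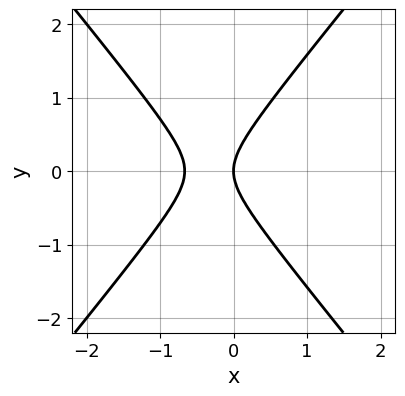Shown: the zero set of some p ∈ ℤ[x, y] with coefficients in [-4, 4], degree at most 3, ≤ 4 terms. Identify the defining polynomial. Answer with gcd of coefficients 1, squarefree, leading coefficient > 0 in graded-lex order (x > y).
3*x^2 - 2*y^2 + 2*x

deg p = 2.
Symmetries: the y ↦ −y reflection is a symmetry, so y appears only in even powers.
Against the integer gridlines: it crosses the y-axis at the gridline y = 0; one x-axis crossing is at x = 0.
Solving for integer coefficients yields p as stated.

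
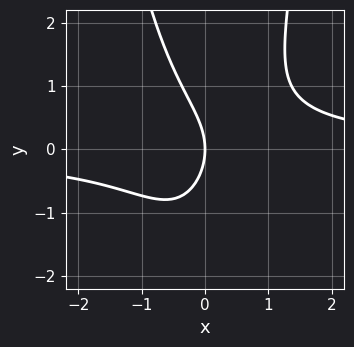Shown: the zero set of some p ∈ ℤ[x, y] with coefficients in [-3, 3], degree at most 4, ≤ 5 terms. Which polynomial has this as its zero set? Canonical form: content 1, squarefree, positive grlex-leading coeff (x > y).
2*x^2*y - y^2 - 2*x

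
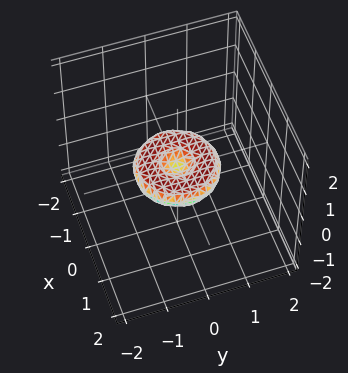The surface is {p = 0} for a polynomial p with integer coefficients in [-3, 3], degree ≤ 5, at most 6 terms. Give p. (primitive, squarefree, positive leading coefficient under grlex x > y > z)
The degree is 4 — a generic line meets the surface in up to 4 points.
Symmetry: the surface is invariant under rotation about z: p = q(x² + y², z).
From the visible intercepts: one z-axis crossing is at z = 0; a circular section at z = 0 has radius exactly 1.
Together with the visible shape, these determine p as stated.

x^4 + 2*x^2*y^2 + y^4 - x^2 - y^2 + 3*z^2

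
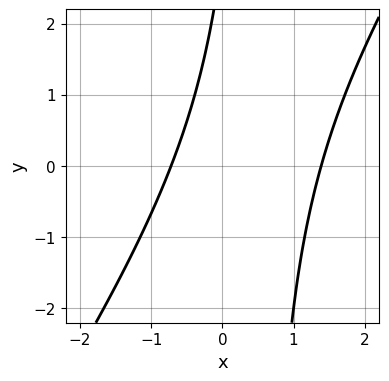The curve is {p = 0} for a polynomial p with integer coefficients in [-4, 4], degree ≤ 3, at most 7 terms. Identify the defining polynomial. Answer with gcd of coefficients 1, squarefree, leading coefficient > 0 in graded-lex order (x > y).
deg p = 2. A generic line meets the curve in up to 2 points.
Checking where it meets the axes: it misses every integer gridline on the y-axis.
Fitting integer coefficients to these (and the overall shape) gives p.

3*x^2 - 2*x*y - 2*x + y - 3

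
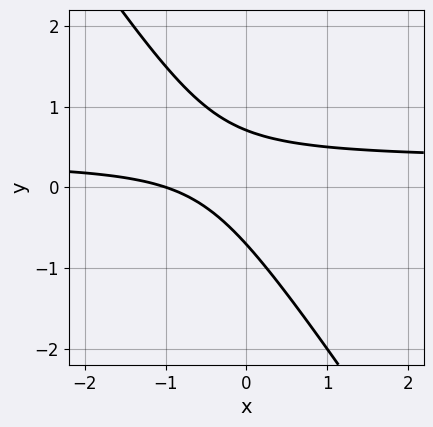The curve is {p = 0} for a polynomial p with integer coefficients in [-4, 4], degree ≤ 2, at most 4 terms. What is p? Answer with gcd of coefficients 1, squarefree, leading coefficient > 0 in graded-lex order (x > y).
1. Degree: the shape is more complex than any degree-1 curve, so deg p = 2.
2. Against the integer gridlines: it crosses the x-axis at the gridline x = -1.
3. Assembling these constraints gives the stated polynomial.

3*x*y + 2*y^2 - x - 1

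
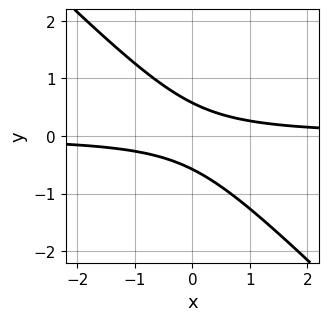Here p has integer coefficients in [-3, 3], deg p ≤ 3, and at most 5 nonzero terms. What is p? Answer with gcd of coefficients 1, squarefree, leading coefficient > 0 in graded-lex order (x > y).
3*x*y + 3*y^2 - 1

1. Degree: the shape is more complex than any degree-1 curve, so deg p = 2.
2. From the axis intercepts and sections: it misses every integer gridline on the x-axis.
3. Matching integer coefficients to the picture gives p.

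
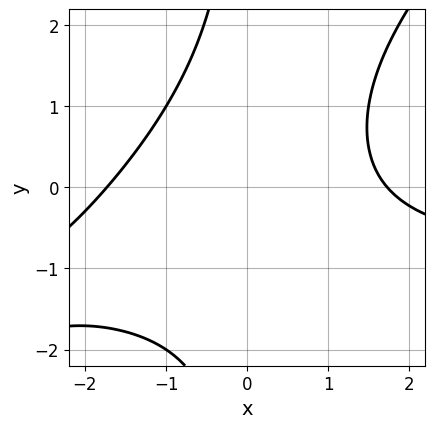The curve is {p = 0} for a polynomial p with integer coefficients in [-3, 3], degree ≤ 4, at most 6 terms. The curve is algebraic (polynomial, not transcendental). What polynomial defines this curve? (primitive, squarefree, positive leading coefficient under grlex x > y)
(a) deg p = 3. A generic line meets the curve in up to 3 points.
(b) Observable constraints: it misses every integer gridline on the y-axis.
(c) Putting this together gives p.

x^2*y - x*y^2 + x^2 - 3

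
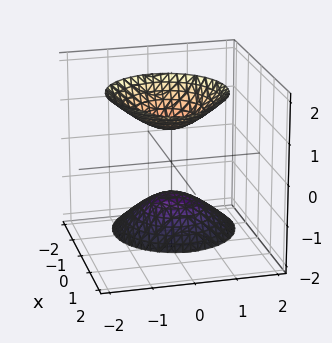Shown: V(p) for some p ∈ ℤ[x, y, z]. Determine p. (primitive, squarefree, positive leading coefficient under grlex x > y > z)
3*x^2 - 3*x*z + 3*y^2 + y*z - z^2 + 2

First, there are 2 components.
Then, the degree is 2 — a generic line meets the surface in up to 2 points.
Then, from the axis intercepts and sections: it misses every integer gridline on the x-axis; it misses every integer gridline on the y-axis.
Finally, assembling these constraints gives the stated polynomial.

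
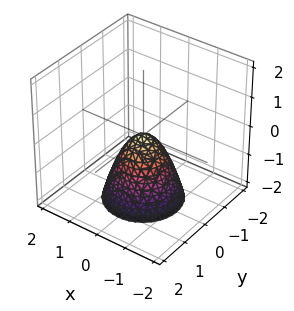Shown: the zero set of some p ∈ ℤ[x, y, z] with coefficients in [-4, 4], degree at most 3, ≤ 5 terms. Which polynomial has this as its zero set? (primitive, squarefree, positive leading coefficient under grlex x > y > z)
deg p = 2. A paraboloid; a quadric.
By symmetry, every cross-section ⟂ z is a circle, so x, y appear only via x² + y².
From the axis intercepts and sections: one z-axis crossing is at z = 0; a circular section at z = -1 has radius between 0 and 1; it crosses the y-axis at the gridline y = 0.
Fitting integer coefficients to these (and the overall shape) gives p.

3*x^2 + 3*y^2 + 2*z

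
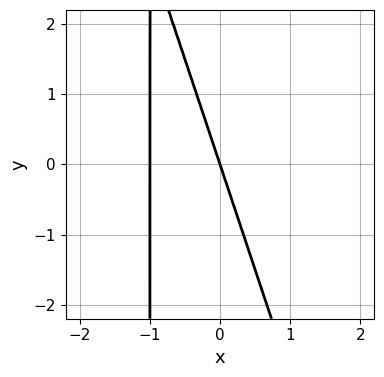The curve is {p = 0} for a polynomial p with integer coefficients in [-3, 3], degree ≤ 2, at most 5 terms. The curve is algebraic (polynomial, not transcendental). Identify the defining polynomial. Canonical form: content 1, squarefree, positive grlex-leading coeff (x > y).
3*x^2 + x*y + 3*x + y

(a) The degree is 2 — a generic line meets the curve in up to 2 points.
(b) Against the integer gridlines: one y-axis crossing is at y = 0; among the integer gridlines, it crosses the x-axis at x ∈ {-1, 0}.
(c) These observations pin down the coefficients.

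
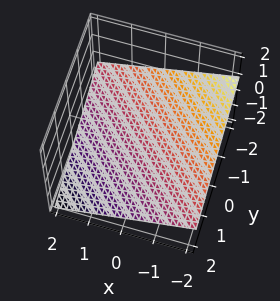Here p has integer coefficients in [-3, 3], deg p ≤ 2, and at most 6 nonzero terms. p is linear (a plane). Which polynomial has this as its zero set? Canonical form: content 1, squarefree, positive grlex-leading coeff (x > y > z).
x + y + 3*z + 2

1. deg p = 1. The surface is flat (a plane).
2. Reading off the gridlines: it crosses the y-axis at the gridline y = -2; one x-axis crossing is at x = -2.
3. Fitting integer coefficients to these (and the overall shape) gives p.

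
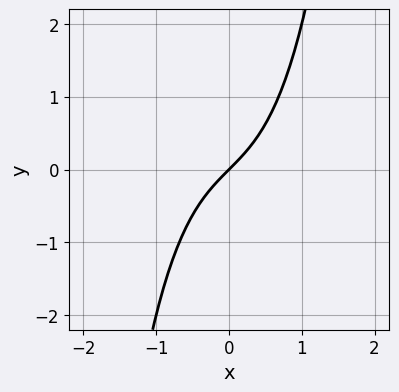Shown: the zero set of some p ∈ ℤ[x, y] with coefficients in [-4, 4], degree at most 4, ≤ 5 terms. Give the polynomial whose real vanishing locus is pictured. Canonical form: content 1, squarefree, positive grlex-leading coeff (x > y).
(a) deg p = 3. A generic line meets the curve in up to 3 points.
(b) Observable constraints: one y-axis crossing is at y = 0; one x-axis crossing is at x = 0.
(c) Assembling these constraints gives the stated polynomial.

x^3 + x - y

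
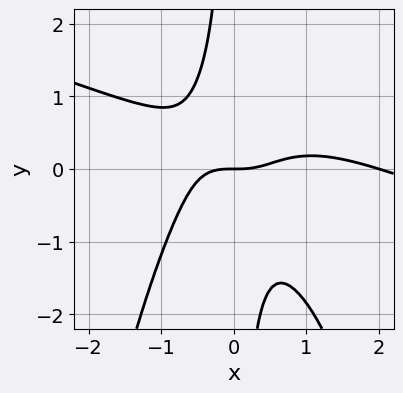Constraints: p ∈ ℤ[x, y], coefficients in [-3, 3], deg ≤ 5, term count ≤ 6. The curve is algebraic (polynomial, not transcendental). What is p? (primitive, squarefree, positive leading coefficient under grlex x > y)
(a) Degree: no degree-3 curve has this shape, so deg p = 4.
(b) From the axis intercepts and sections: among the integer gridlines, it crosses the x-axis at x ∈ {0, 2}; one y-axis crossing is at y = 0.
(c) Matching integer coefficients to the picture gives p.

x^4 + 3*x^3*y - 2*x^3 + 3*x*y^2 + 2*y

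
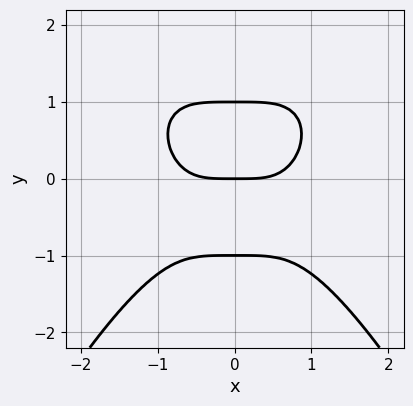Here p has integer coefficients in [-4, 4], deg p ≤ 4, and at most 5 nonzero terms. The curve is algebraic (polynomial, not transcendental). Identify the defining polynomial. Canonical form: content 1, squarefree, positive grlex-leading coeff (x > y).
2*x^4 + 3*y^3 - 3*y

The degree is 4 — no degree-3 curve has this shape.
Symmetries: the x ↦ −x reflection is a symmetry, so x appears only in even powers.
Against the integer gridlines: one x-axis crossing is at x = 0; among the integer gridlines, it crosses the y-axis at y ∈ {-1, 0, 1}.
Putting this together gives p.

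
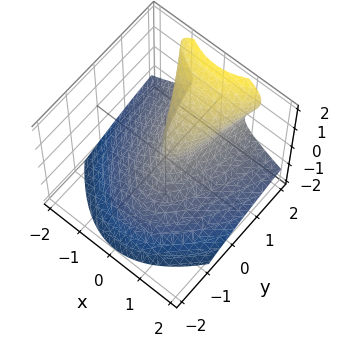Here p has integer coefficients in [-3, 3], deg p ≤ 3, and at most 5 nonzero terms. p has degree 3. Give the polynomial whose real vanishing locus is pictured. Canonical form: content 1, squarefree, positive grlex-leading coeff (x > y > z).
2*y*z^2 - 2*z^3 - 3*x^2 + y

First, degree: a generic line meets the surface in up to 3 points, so deg p = 3.
Next, observable constraints: it meets the z-axis at z = 0 (among the integer gridlines); one x-axis crossing is at x = 0; it meets the y-axis at y = 0 (among the integer gridlines).
Finally, the integer polynomial consistent with all of this is the stated p.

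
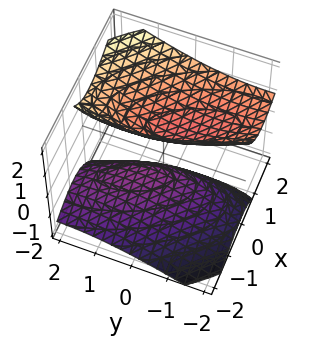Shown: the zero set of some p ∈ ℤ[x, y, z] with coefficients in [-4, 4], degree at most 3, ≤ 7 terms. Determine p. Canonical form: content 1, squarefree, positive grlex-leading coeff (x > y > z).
3*x^2 + 2*x*y - 3*x*z + y^2 - 2*z^2 + 1

I count 2 distinct pieces.
Degree: no degree-1 surface has this shape, so deg p = 2.
Reading off the gridlines: the surface avoids every integer y-axis point in the box; the surface avoids every integer x-axis point in the box.
These observations pin down the coefficients.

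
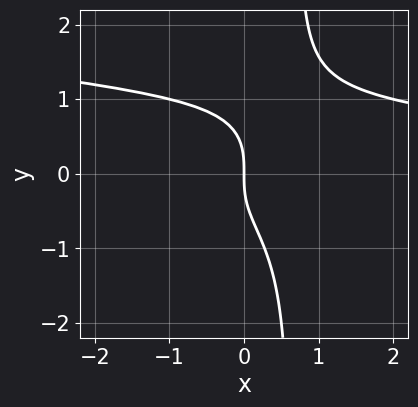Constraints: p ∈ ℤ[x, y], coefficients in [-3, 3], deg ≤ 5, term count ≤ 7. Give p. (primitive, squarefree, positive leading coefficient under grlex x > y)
1. Degree: no degree-3 curve has this shape, so deg p = 4.
2. Observable constraints: it crosses the y-axis at the gridline y = 0; it crosses the x-axis at the gridline x = 0.
3. Solving for integer coefficients yields p as stated.

3*x*y^3 + x^2*y - x*y^2 - 2*y^3 - 3*x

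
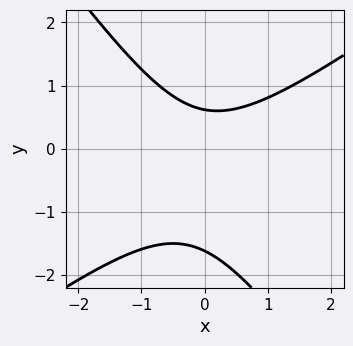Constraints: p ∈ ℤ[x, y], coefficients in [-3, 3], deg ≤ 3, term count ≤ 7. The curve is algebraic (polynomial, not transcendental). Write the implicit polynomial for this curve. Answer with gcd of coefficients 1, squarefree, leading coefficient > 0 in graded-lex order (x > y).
First, deg p = 2.
Then, from the axis intercepts and sections: the curve avoids every integer x-axis point in the box.
Finally, the integer polynomial consistent with all of this is the stated p.

3*x^2 - 2*x*y - 3*y^2 - 3*y + 3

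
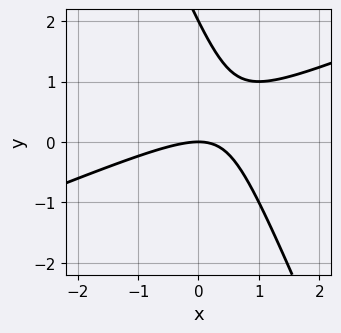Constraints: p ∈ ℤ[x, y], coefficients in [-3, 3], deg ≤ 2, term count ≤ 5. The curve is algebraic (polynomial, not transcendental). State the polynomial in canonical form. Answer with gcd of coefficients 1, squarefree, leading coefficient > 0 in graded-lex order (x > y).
x^2 - 2*x*y - y^2 + 2*y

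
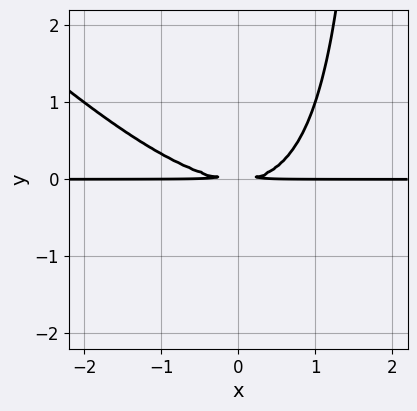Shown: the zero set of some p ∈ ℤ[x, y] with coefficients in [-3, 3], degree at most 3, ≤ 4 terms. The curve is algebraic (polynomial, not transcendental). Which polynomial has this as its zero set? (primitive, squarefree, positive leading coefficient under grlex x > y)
1. Degree: the shape is more complex than any degree-2 curve, so deg p = 3.
2. From the visible intercepts: the visible x-axis segment lies entirely on the curve.
3. Solving for integer coefficients yields p as stated.

x^2*y + x*y^2 - 2*y^2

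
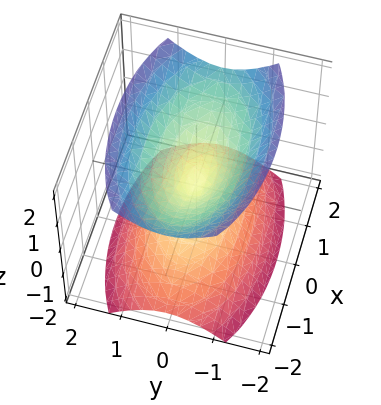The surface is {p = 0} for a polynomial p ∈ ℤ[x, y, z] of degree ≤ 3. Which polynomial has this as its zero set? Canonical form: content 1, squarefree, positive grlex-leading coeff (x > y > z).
x^2 + 3*y^2 - 2*z^2

(a) I count 2 distinct pieces. Treating them together as one polynomial.
(b) Degree: a double cone through the origin; a quadric, so deg p = 2.
(c) Symmetries: mirror symmetry z ↦ −z ⇒ only even powers of z; the x ↦ −x reflection is a symmetry, so x appears only in even powers; the y ↦ −y reflection is a symmetry, so y appears only in even powers.
(d) Checking where it meets the axes: one x-axis crossing is at x = 0; one y-axis crossing is at y = 0; it meets the z-axis at z = 0 (among the integer gridlines).
(e) Fitting integer coefficients to these (and the overall shape) gives p.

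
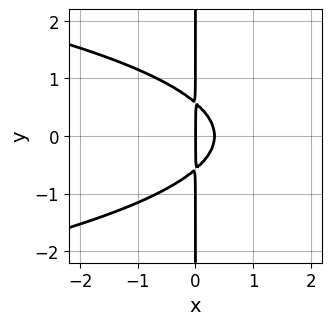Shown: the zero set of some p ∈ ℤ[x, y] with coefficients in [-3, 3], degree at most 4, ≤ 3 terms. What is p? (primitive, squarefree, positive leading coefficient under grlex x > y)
First, degree: the shape is more complex than any degree-2 curve, so deg p = 3.
Next, symmetries: mirror symmetry y ↦ −y ⇒ only even powers of y.
Then, from the visible intercepts: it meets the x-axis at x = 0 (among the integer gridlines); the visible y-axis segment lies entirely on the curve.
Finally, solving for integer coefficients yields p as stated.

3*x*y^2 + 3*x^2 - x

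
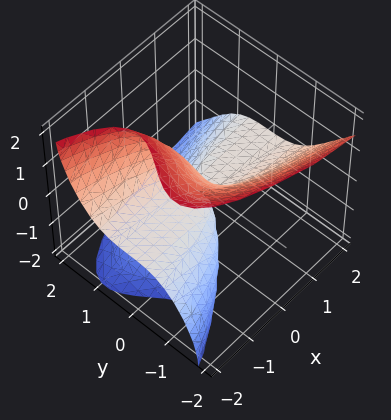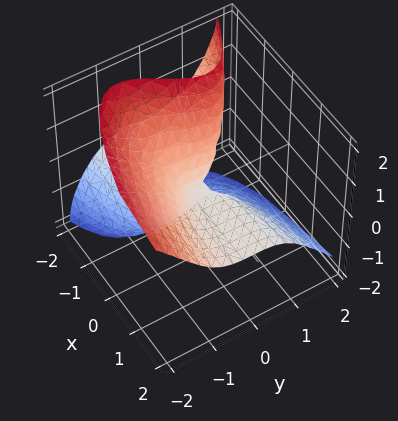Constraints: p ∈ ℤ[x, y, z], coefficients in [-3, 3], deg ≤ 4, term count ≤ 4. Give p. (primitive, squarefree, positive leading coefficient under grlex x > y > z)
1. Degree: the shape is more complex than any degree-2 surface, so deg p = 3.
2. From the visible intercepts: it crosses the z-axis at the gridline z = 0; the visible x-axis segment lies entirely on the surface; it meets the y-axis at y = 0 (among the integer gridlines).
3. Together with the visible shape, these determine p as stated.

2*y^3 - y*z^2 + z^3 + 3*x*z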